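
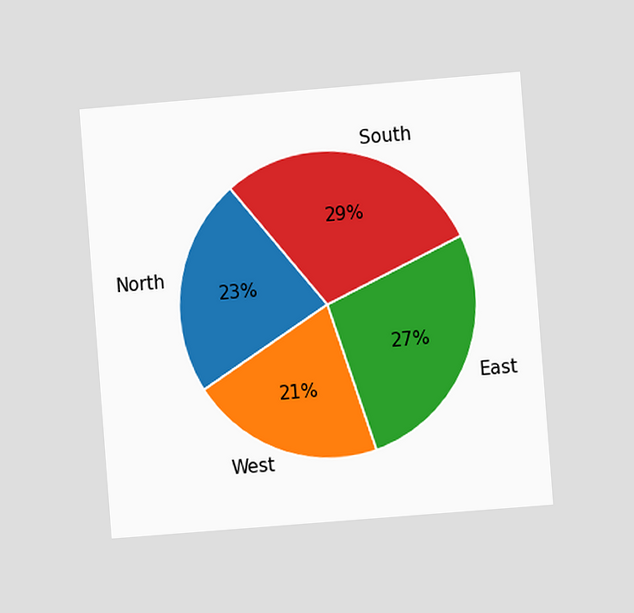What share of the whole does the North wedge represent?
The chart is tilted about 4° counter-clockwise and viewed at a slight angle. The North slice takes up 23% of the pie.

23%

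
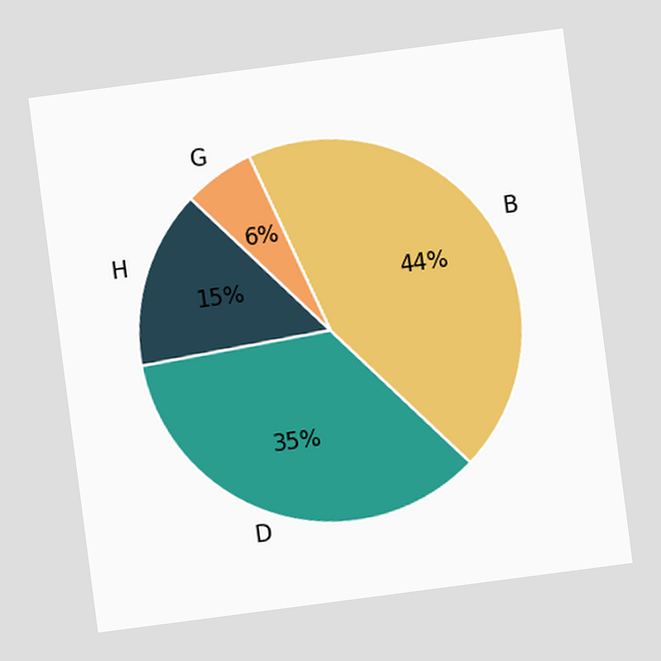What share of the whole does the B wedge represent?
The chart is tilted about 7° counter-clockwise. The B slice takes up 44% of the pie.

44%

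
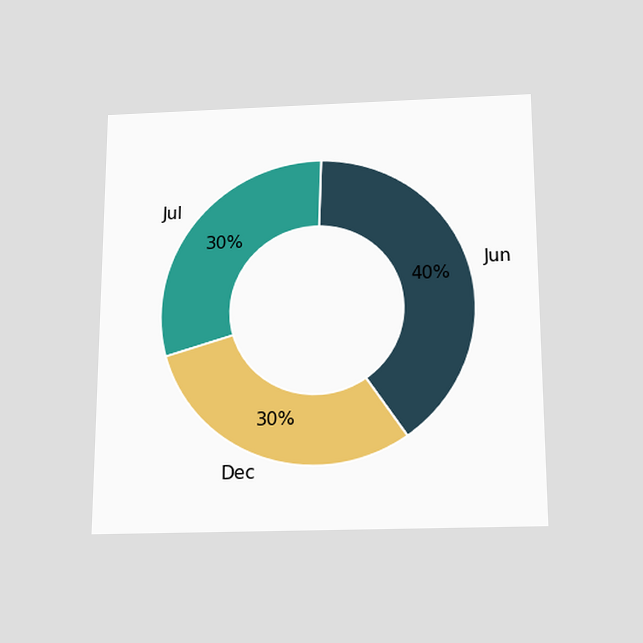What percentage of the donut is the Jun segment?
The chart is viewed slightly from below. The Jun segment takes up 40% of the ring.

40%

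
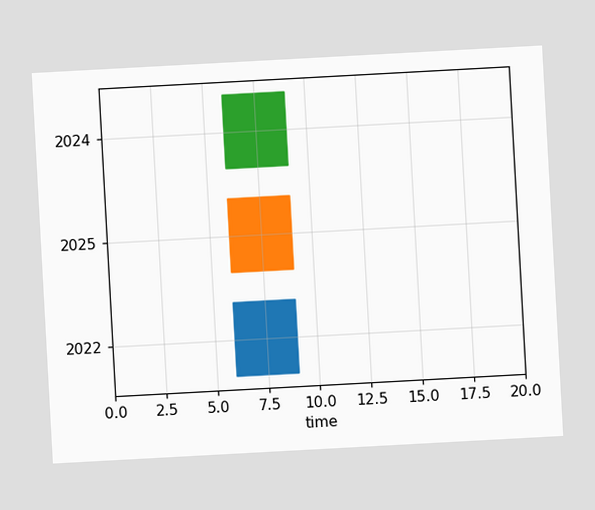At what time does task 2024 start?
The chart is tilted about 3° counter-clockwise. The 2024 bar begins at t=6.

6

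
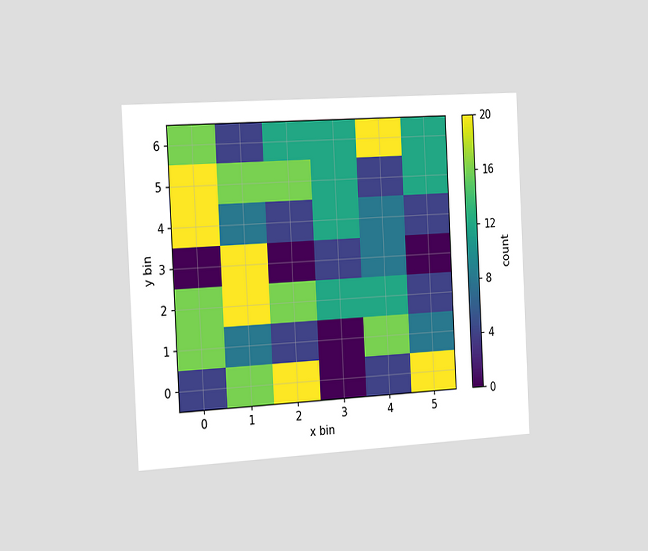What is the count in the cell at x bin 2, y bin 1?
4

The chart is tilted about 3° counter-clockwise and viewed slightly from the left. Matching the cell (2, 1) against the colorbar gives 4.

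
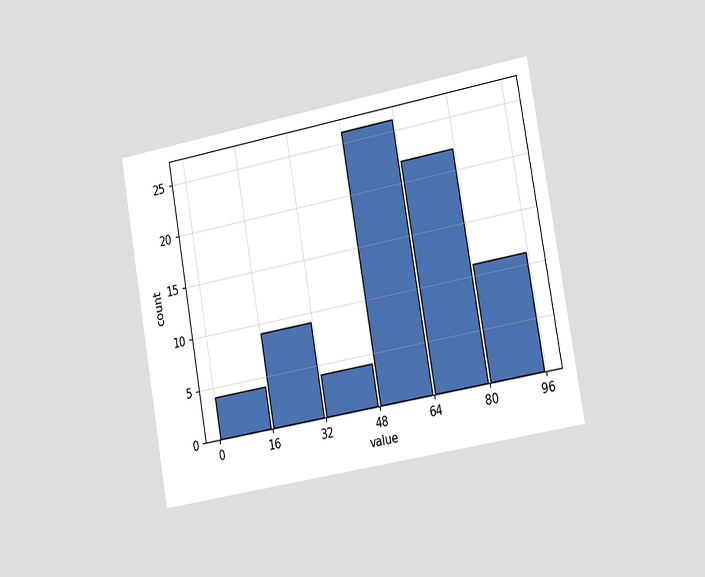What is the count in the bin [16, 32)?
The chart is tilted about 10° counter-clockwise and viewed slightly from the right. The [16, 32) bin has height 9.

9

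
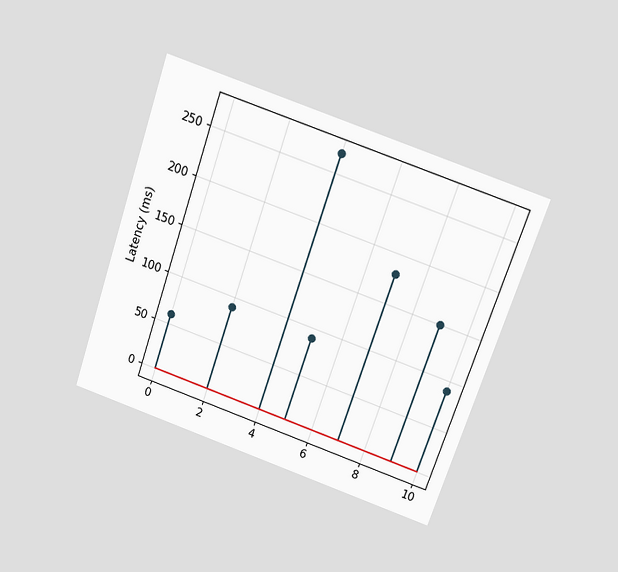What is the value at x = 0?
60ms

The chart is tilted about 19° clockwise and viewed slightly from above. The stem at x=0 reaches 60ms.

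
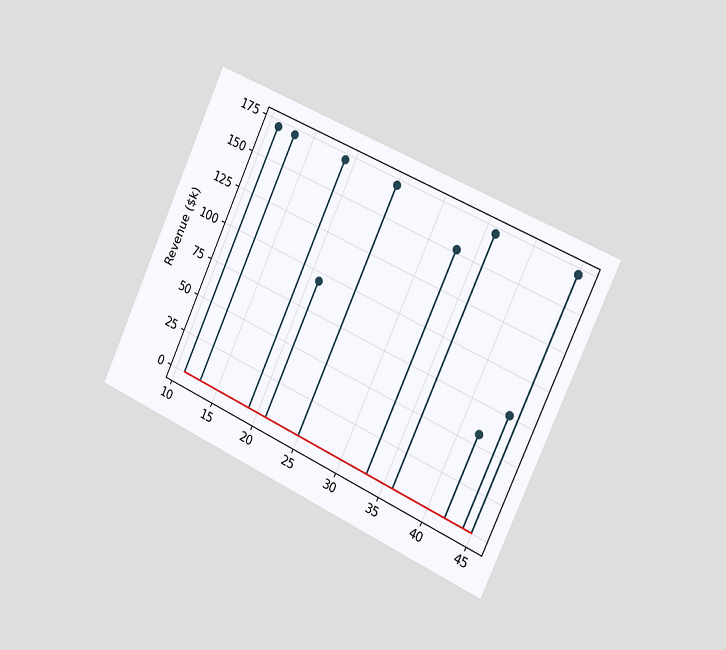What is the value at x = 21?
The chart is tilted about 25° clockwise and viewed slightly from the right. The stem at x=21 reaches $95k.

$95k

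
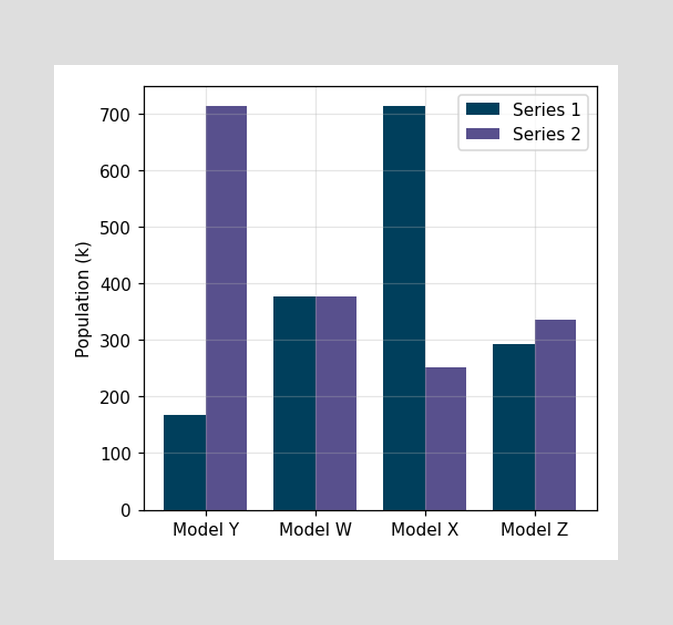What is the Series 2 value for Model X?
252k

The Series 2 bar at Model X reaches 252k on the y-axis.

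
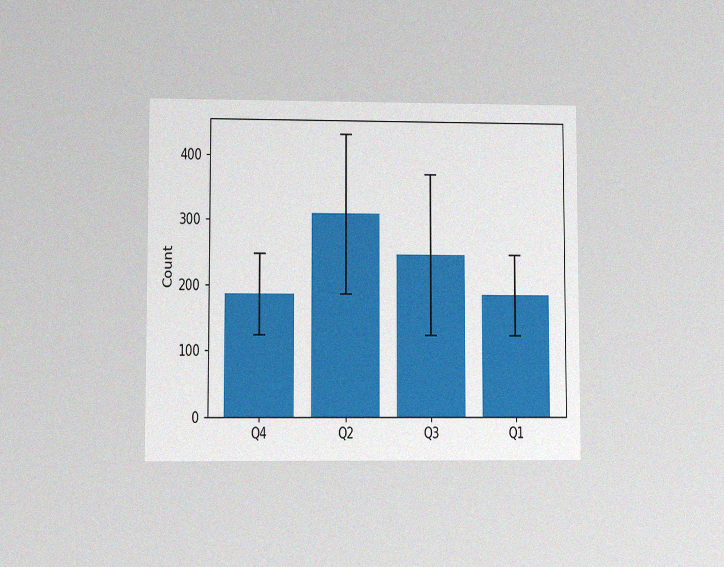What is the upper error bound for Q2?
The chart is viewed at a slight angle, with some photo noise. The Q2 bar's upper whisker reaches 434.

434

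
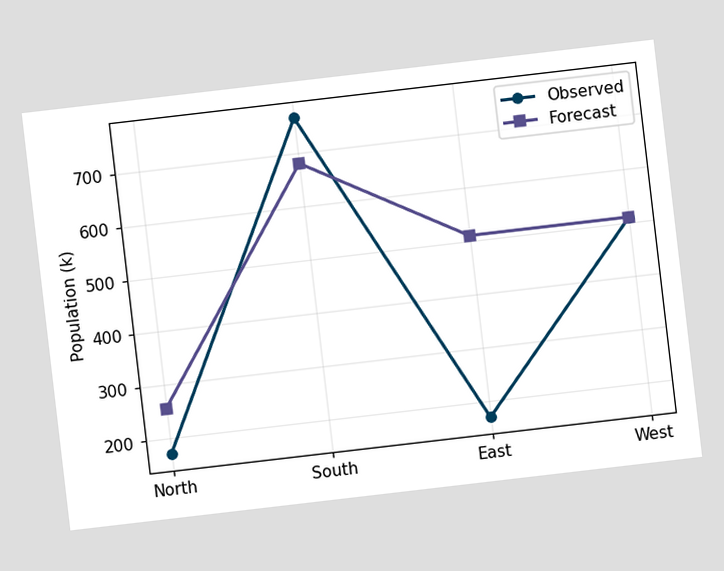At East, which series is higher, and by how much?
The chart is tilted about 7° counter-clockwise. At East, Forecast sits above the other line by 340k.

Forecast, by 340k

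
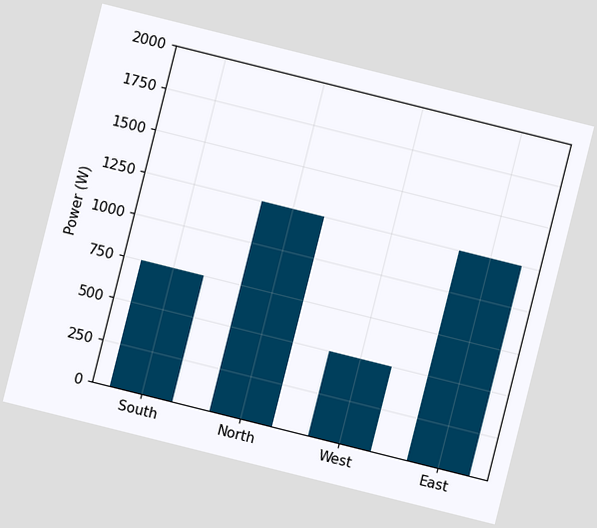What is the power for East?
The chart is tilted about 14° clockwise. Reading along the chart's y-axis, the East bar reaches 1250W.

1250W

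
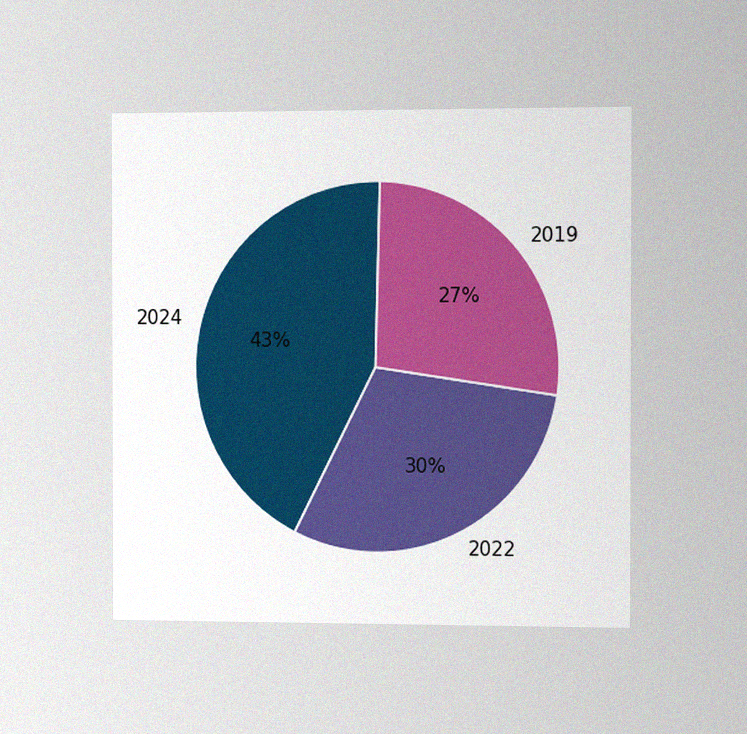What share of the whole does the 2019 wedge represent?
27%

The chart is viewed slightly from the right, with some photo noise. The 2019 slice takes up 27% of the pie.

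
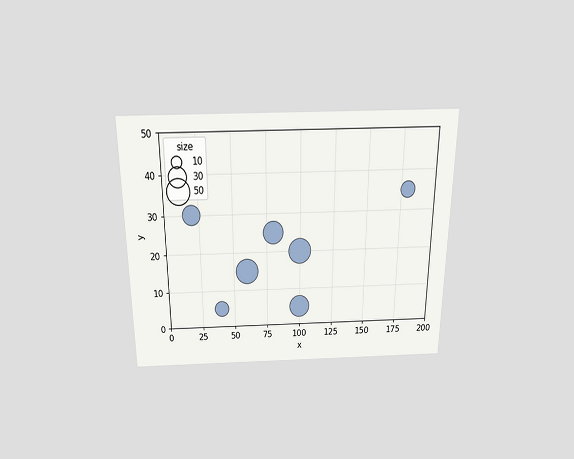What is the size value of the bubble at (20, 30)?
The chart is viewed slightly from above. Matching the bubble at (20, 30) against the size legend gives 30.

30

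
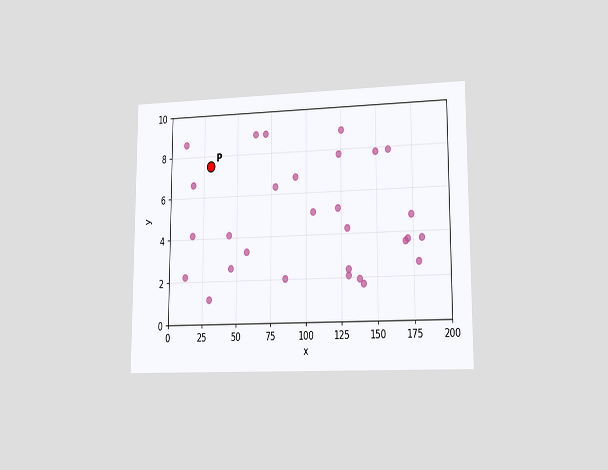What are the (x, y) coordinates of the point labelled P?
The chart is viewed slightly from the right. Following the gridlines from P to each axis, P sits at (30, 7.5).

(30, 7.5)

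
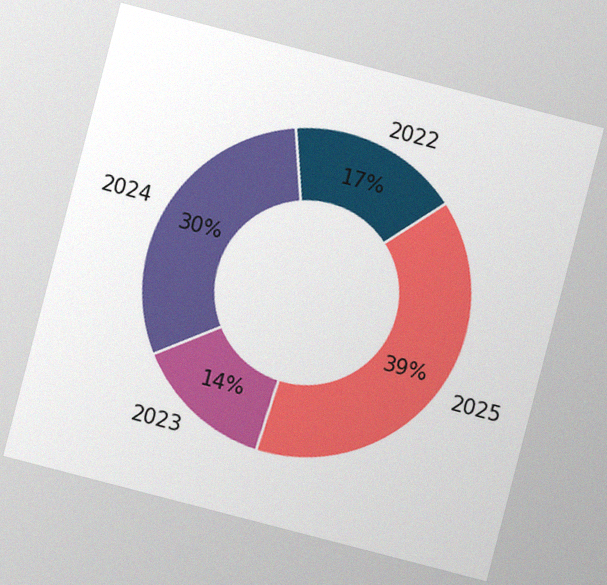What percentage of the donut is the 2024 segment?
30%

The chart is tilted about 15° clockwise, with some photo noise. The 2024 segment takes up 30% of the ring.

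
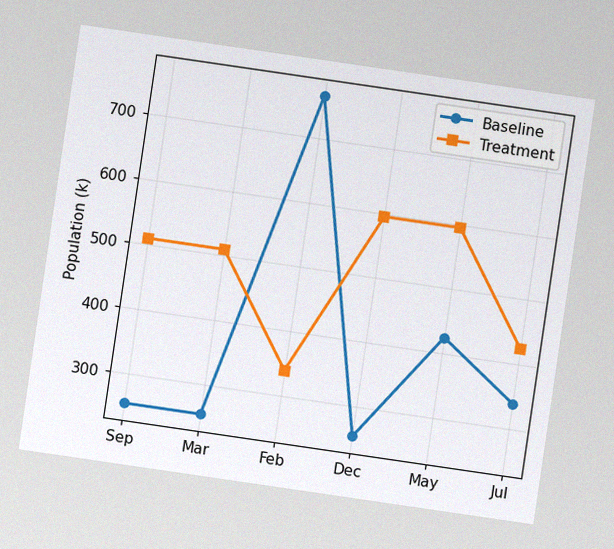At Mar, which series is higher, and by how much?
Treatment, by 255k

The chart is tilted about 8° clockwise, with some photo noise. At Mar, Treatment sits above the other line by 255k.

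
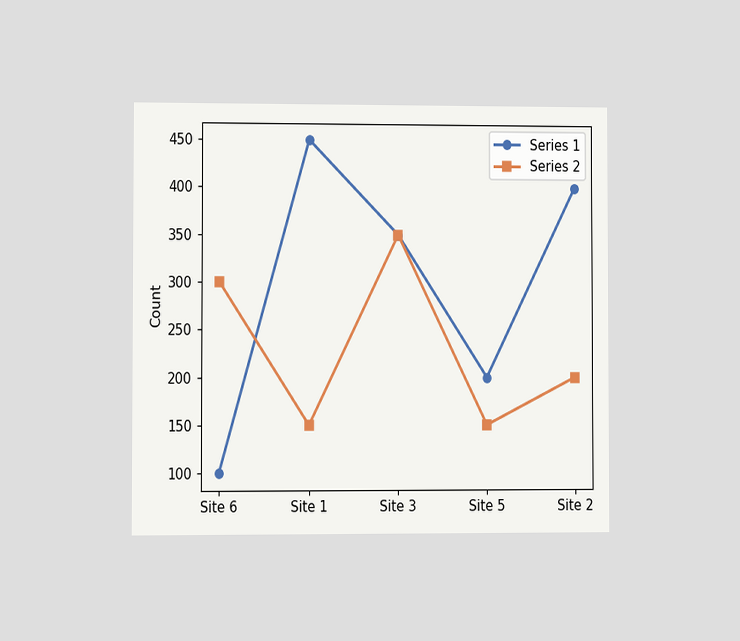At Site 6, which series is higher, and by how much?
Series 2, by 200

The chart is viewed at a slight angle. At Site 6, Series 2 sits above the other line by 200.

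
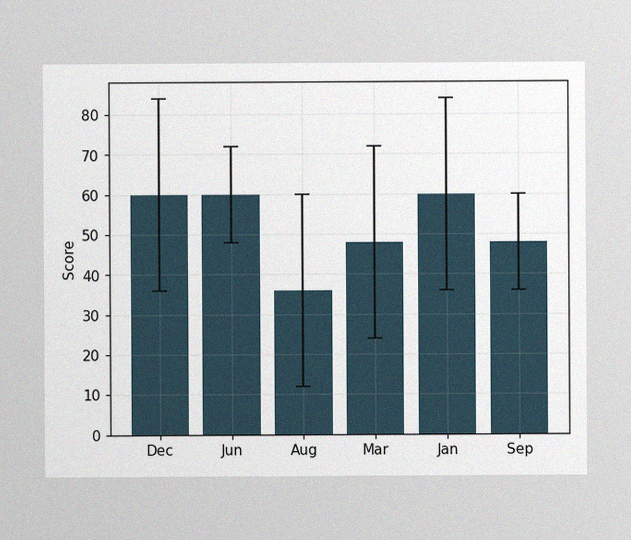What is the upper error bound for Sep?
60

The image has some photo noise and uneven lighting. The Sep bar's upper whisker reaches 60.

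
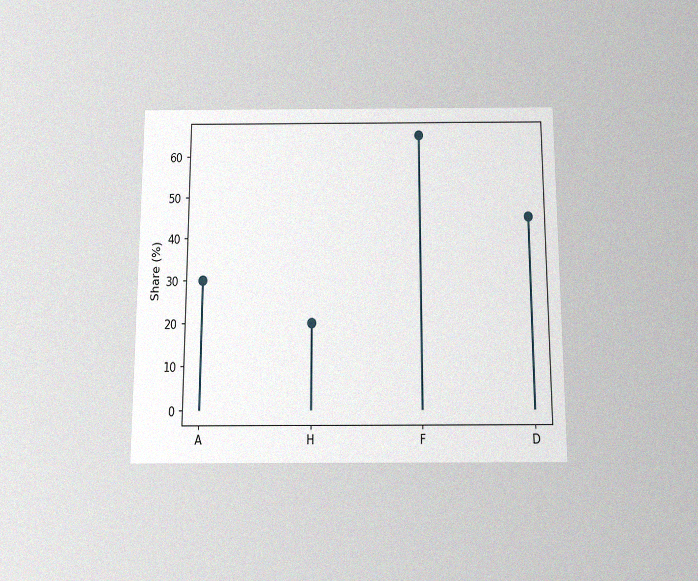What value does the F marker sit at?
65%

The chart is viewed slightly from below, with some photo noise. The F marker sits at 65%.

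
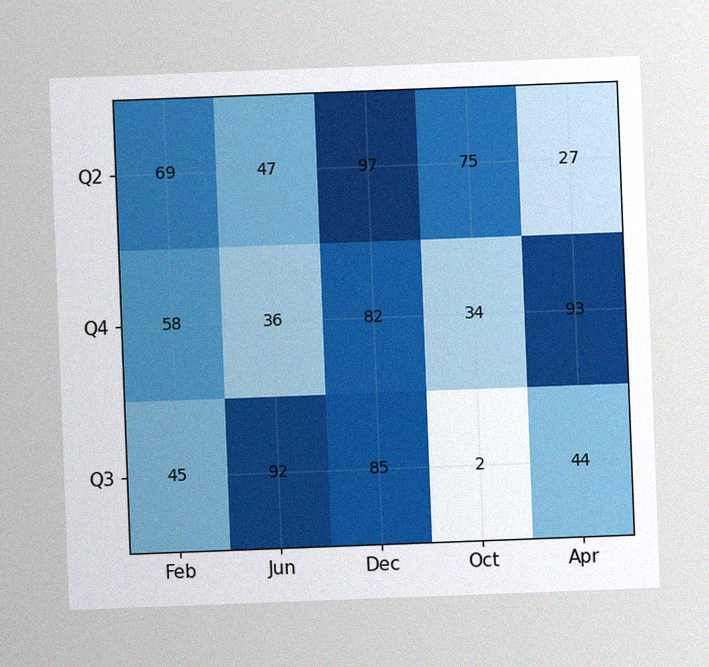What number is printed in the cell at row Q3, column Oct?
2

The chart is tilted about 2° counter-clockwise, with some photo noise. The (Q3, Oct) cell reads 2.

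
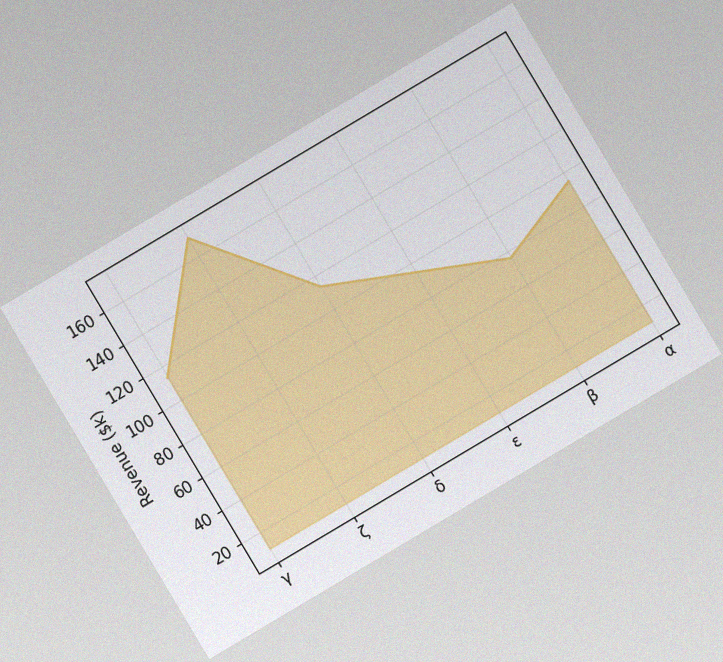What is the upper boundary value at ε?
The chart is tilted about 31° counter-clockwise, with some photo noise. At ε the upper boundary is at $95k.

$95k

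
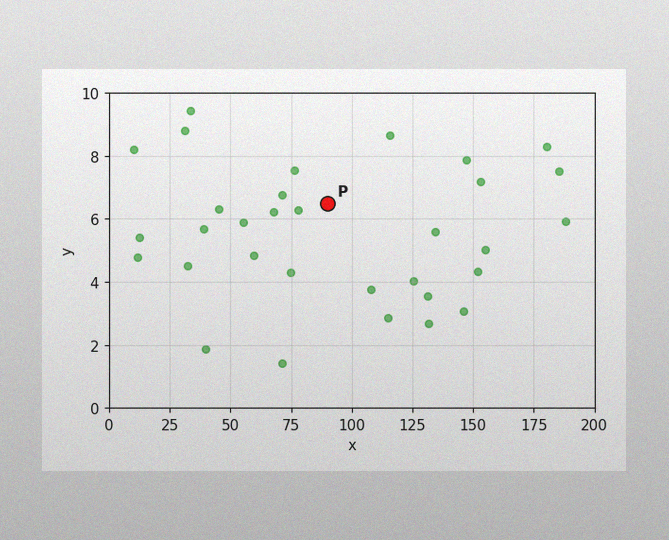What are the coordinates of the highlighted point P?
The image has some photo noise and uneven lighting. Following the gridlines from P to each axis, P sits at (90, 6.5).

(90, 6.5)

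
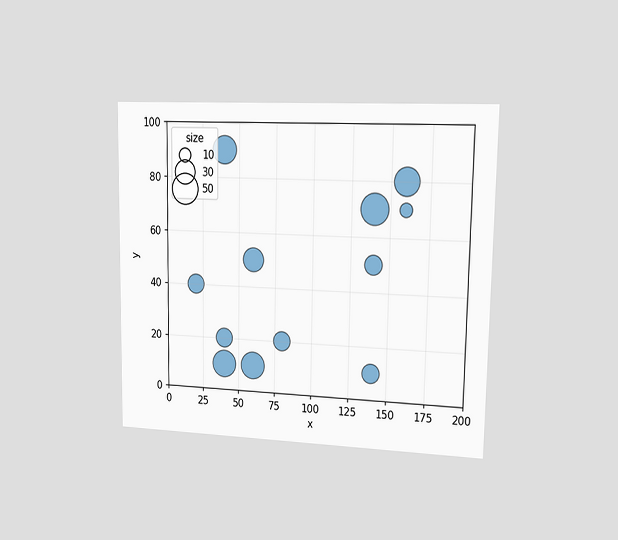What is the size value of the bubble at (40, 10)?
40

The chart is viewed slightly from the right. Matching the bubble at (40, 10) against the size legend gives 40.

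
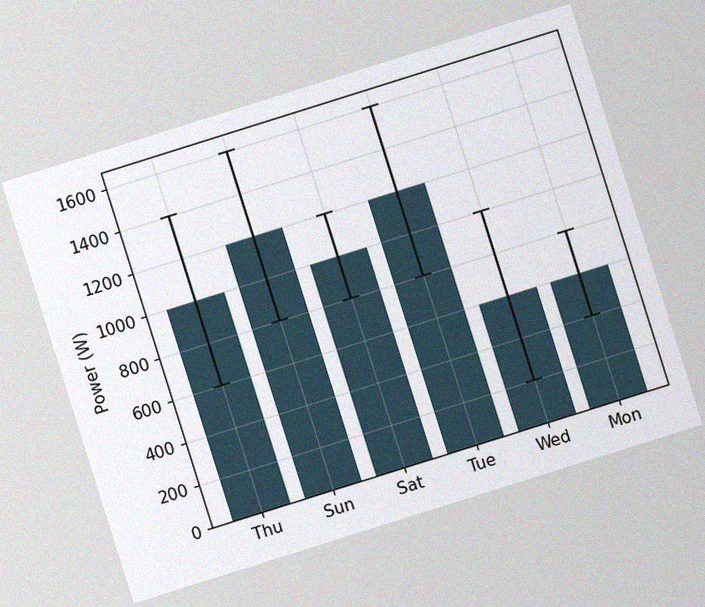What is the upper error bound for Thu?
The chart is tilted about 17° counter-clockwise, with some photo noise. The Thu bar's upper whisker reaches 1400W.

1400W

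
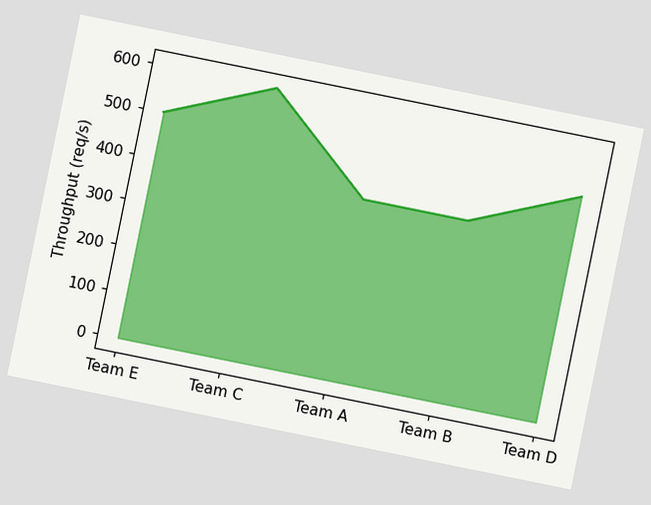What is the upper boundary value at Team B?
400req/s

The chart is tilted about 11° clockwise. At Team B the upper boundary is at 400req/s.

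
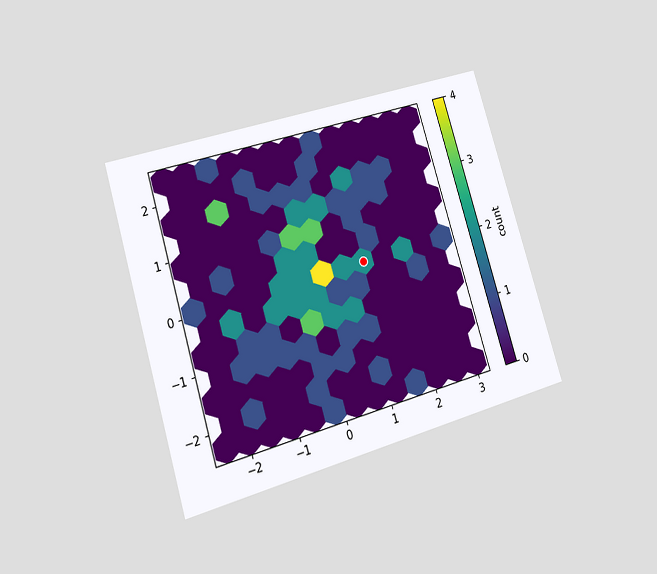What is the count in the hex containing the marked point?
2

The chart is tilted about 17° counter-clockwise and viewed at a slight angle. The marked hex reads 2 on the colorbar.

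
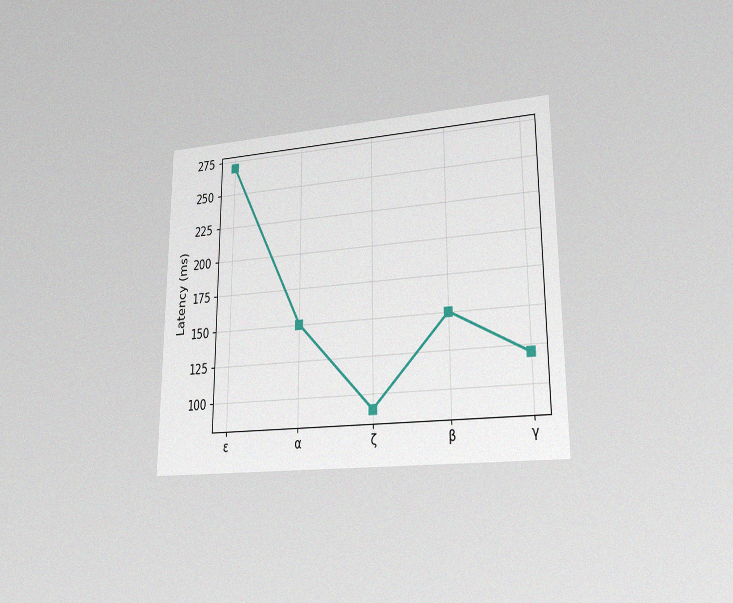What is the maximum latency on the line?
The chart is viewed at a slight angle, with some photo noise. The highest point is at ε, and reading across to the y-axis gives 270ms.

270ms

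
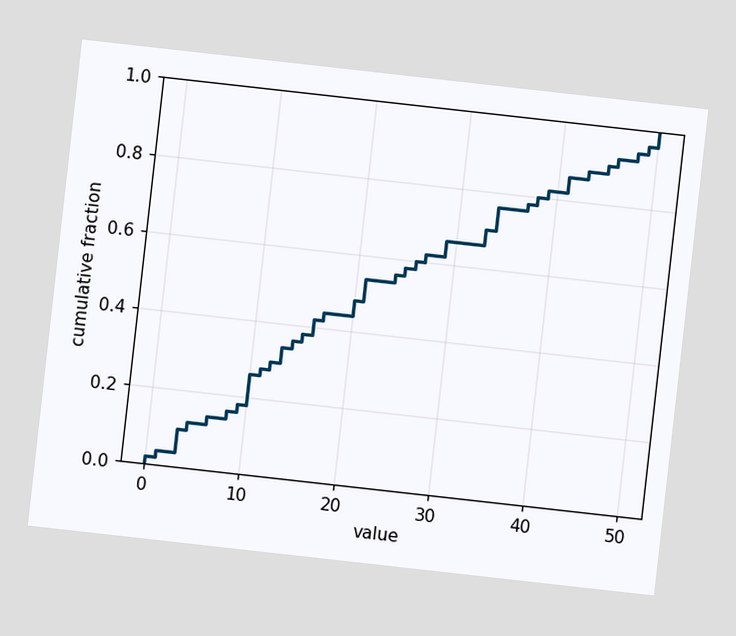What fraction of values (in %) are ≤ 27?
62%

The chart is tilted about 6° clockwise. At x=27 the ECDF step is at 62%.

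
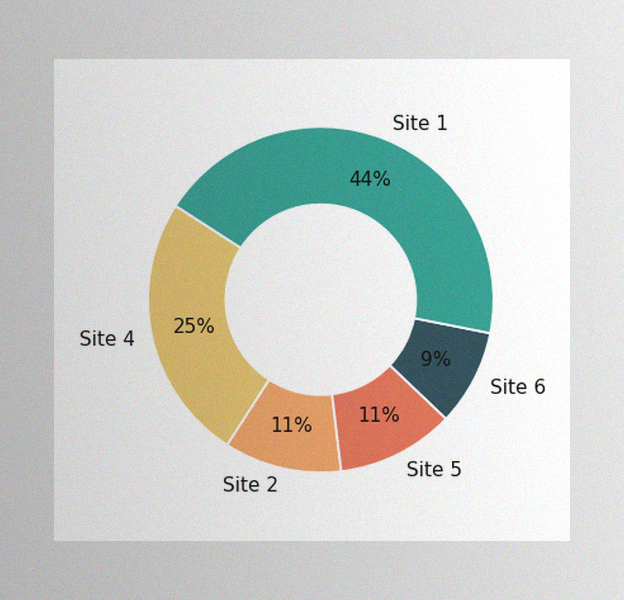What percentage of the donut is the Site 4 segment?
The image has some photo noise and uneven lighting. The Site 4 segment takes up 25% of the ring.

25%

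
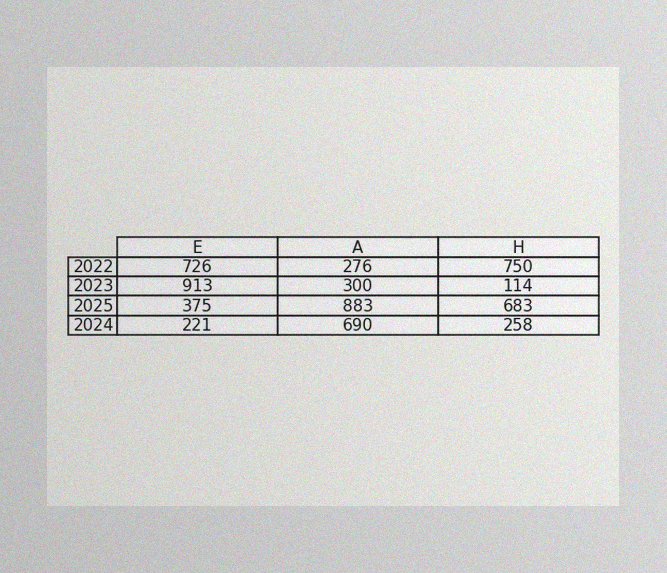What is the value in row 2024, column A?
690

The image has some photo noise and uneven lighting. The (2024, A) cell reads 690.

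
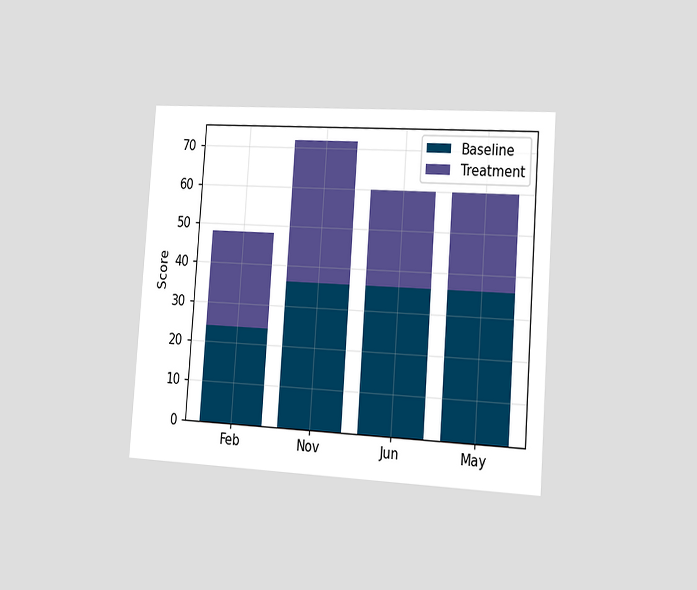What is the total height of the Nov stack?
72

The chart is tilted about 4° clockwise and viewed slightly from the right. The Nov stack's top reaches 72 on the y-axis.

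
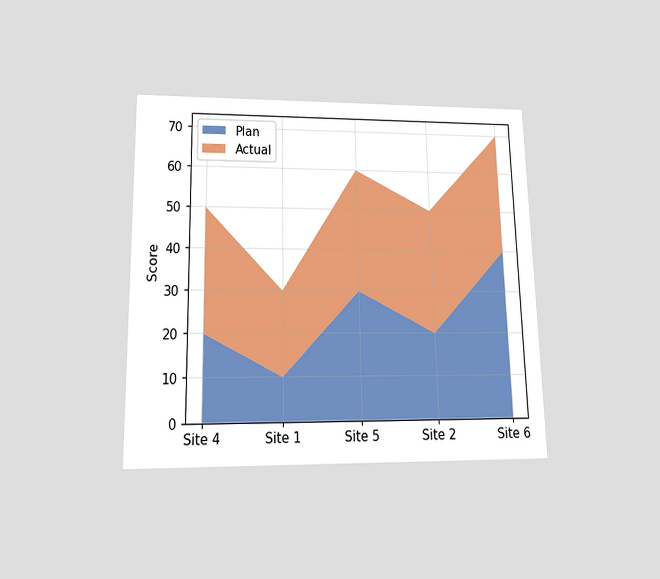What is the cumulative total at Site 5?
60

The chart is viewed slightly from below. The stacked total at Site 5 reaches 60.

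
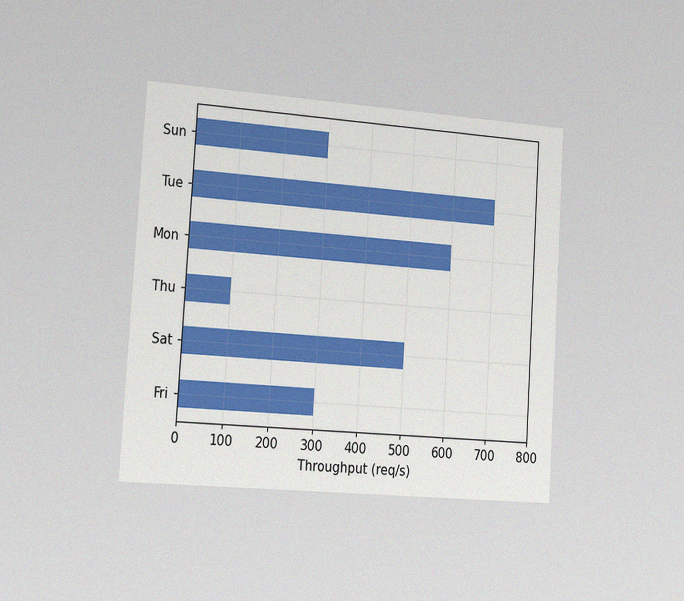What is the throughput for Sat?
500req/s

The chart is tilted about 4° clockwise and viewed slightly from the left, with some photo noise. Reading along the chart's x-axis, the Sat bar reaches 500req/s.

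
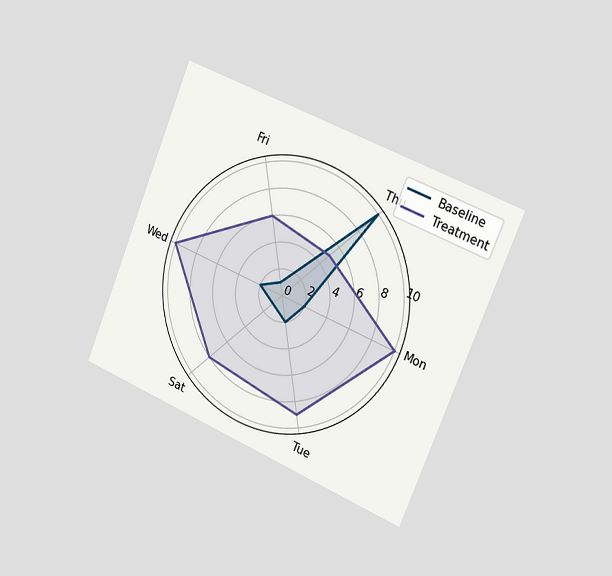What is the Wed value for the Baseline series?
The chart is tilted about 22° clockwise and viewed slightly from the right. On the Wed axis, Baseline reaches 2.

2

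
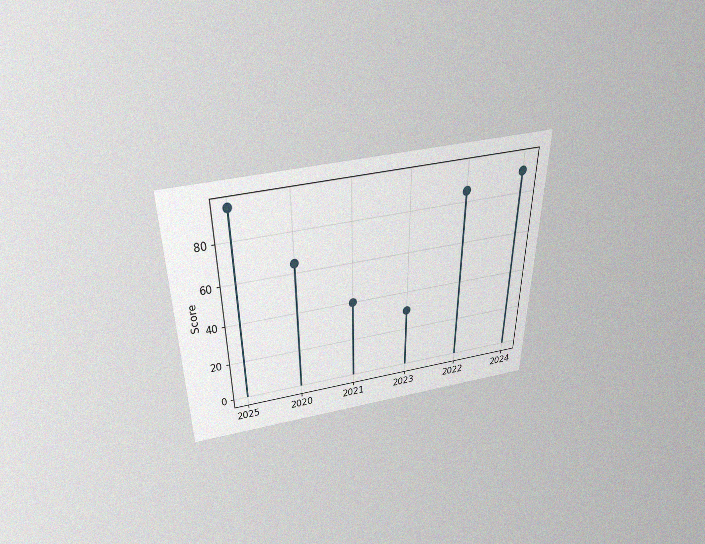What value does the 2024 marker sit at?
90

The chart is viewed slightly from above, with some photo noise. The 2024 marker sits at 90.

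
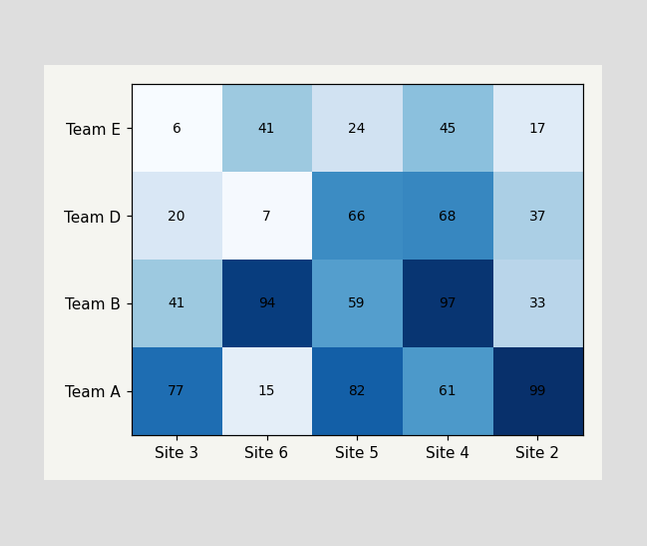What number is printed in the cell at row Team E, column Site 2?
17

The (Team E, Site 2) cell reads 17.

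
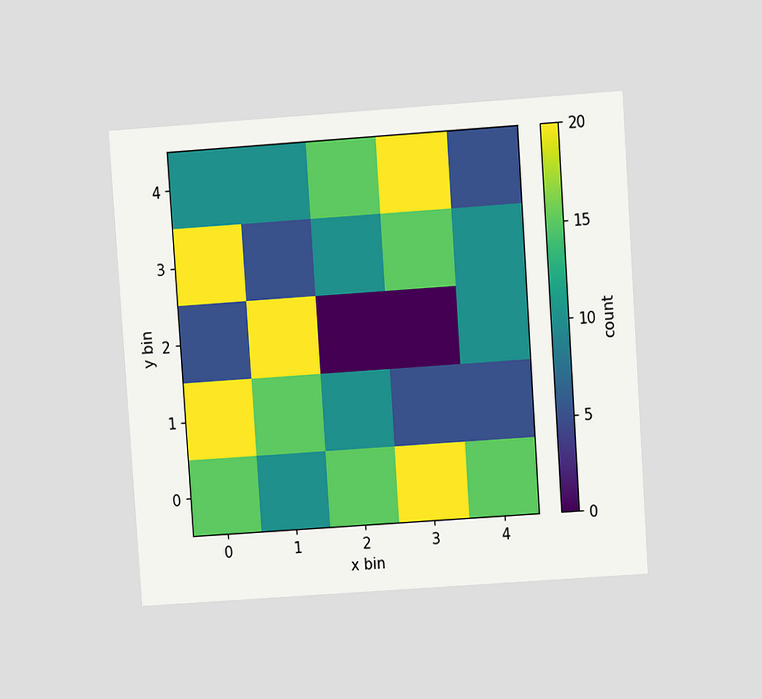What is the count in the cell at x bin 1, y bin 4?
The chart is tilted about 4° counter-clockwise and viewed at a slight angle. Matching the cell (1, 4) against the colorbar gives 10.

10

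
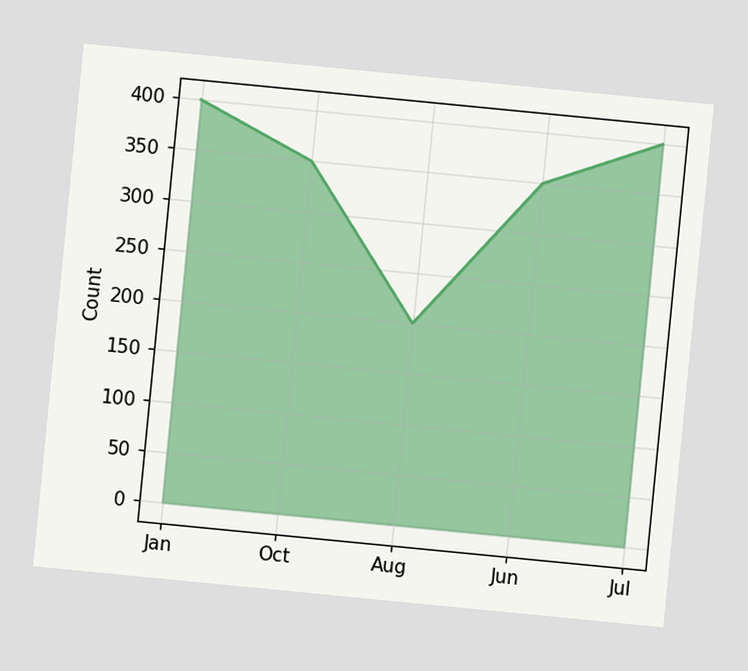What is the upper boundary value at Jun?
The chart is tilted about 6° clockwise. At Jun the upper boundary is at 350.

350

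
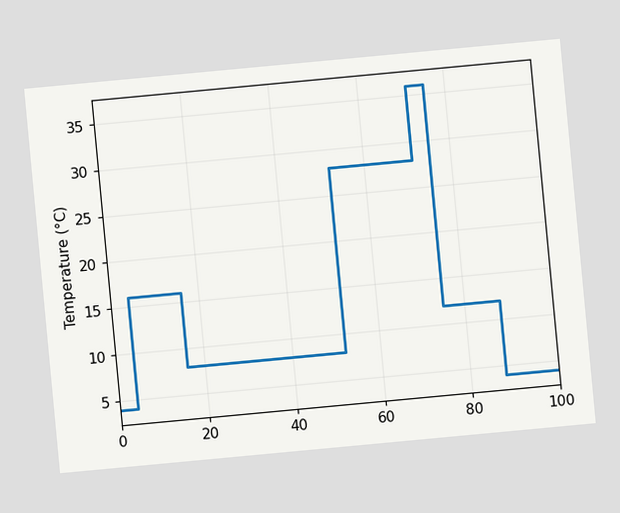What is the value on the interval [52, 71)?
The chart is tilted about 5° counter-clockwise. On [52, 71) the step sits at 28°C.

28°C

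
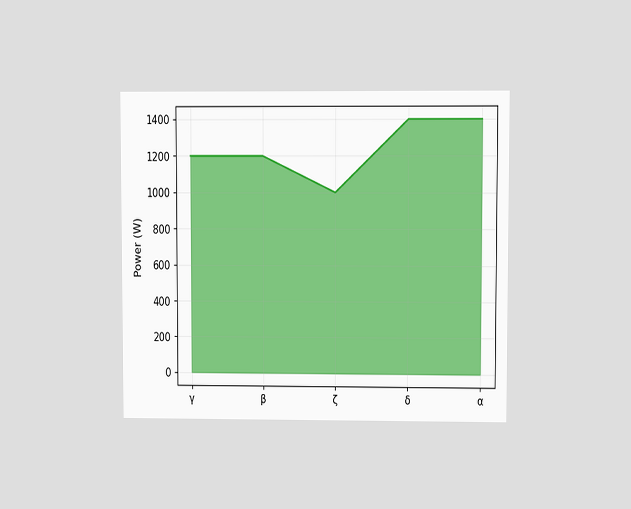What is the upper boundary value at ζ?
The chart is viewed at a slight angle. At ζ the upper boundary is at 1000W.

1000W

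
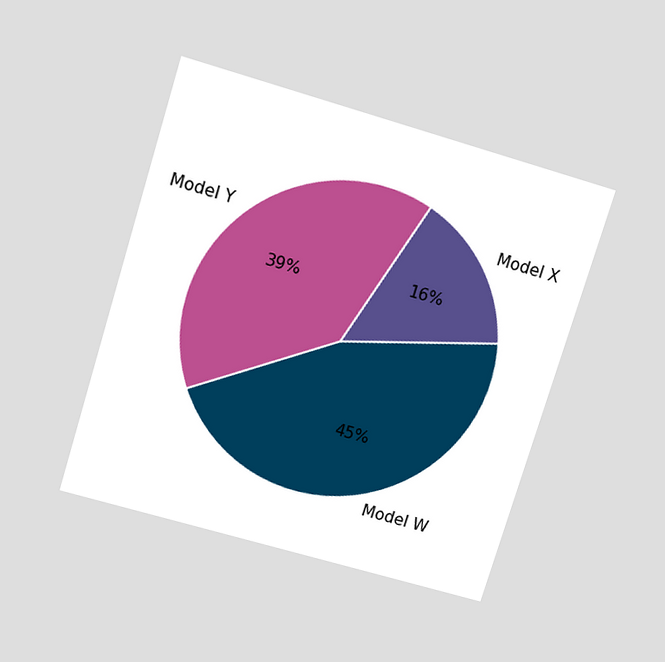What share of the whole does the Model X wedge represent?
16%

The chart is tilted about 17° clockwise and viewed slightly from above. The Model X slice takes up 16% of the pie.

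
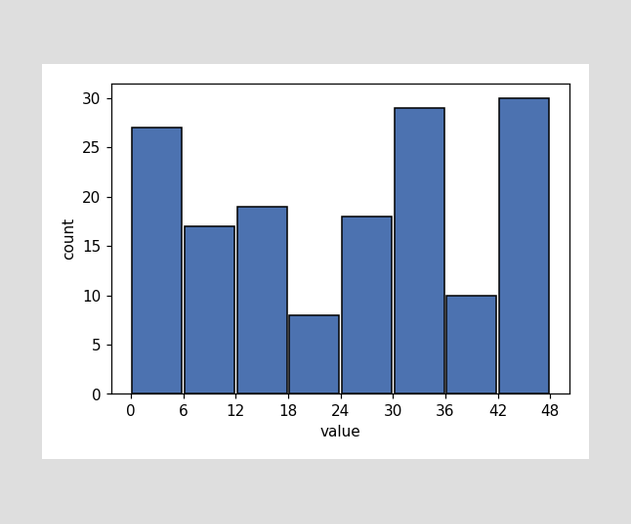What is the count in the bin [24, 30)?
18

The [24, 30) bin has height 18.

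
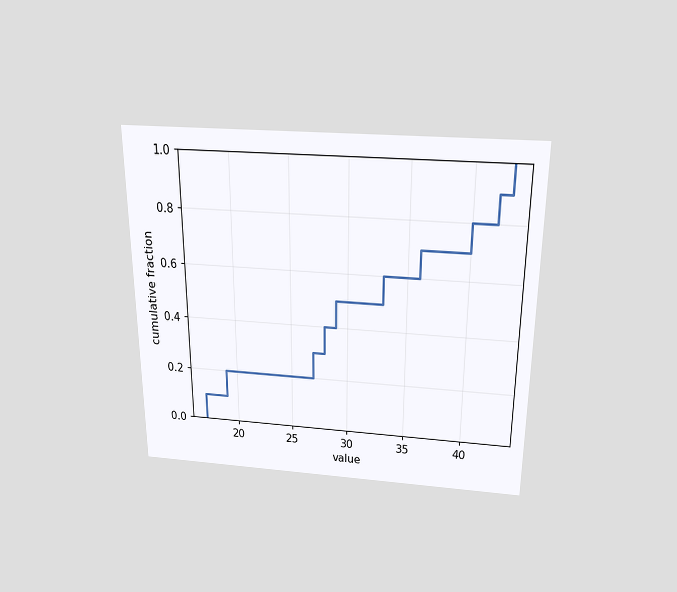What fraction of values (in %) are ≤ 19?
The chart is viewed slightly from above. At x=19 the ECDF step is at 20%.

20%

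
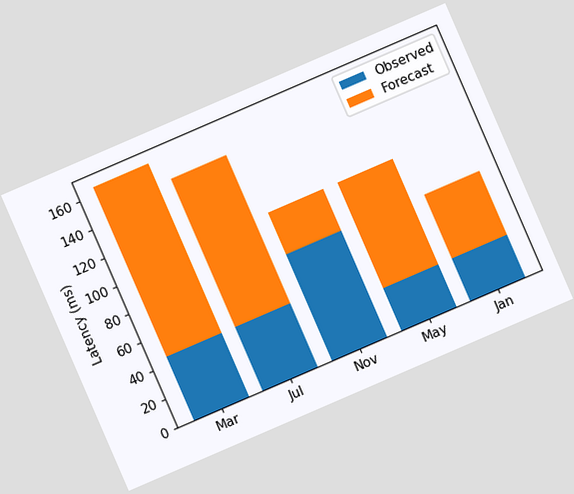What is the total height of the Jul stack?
150ms

The chart is tilted about 23° counter-clockwise. The Jul stack's top reaches 150ms on the y-axis.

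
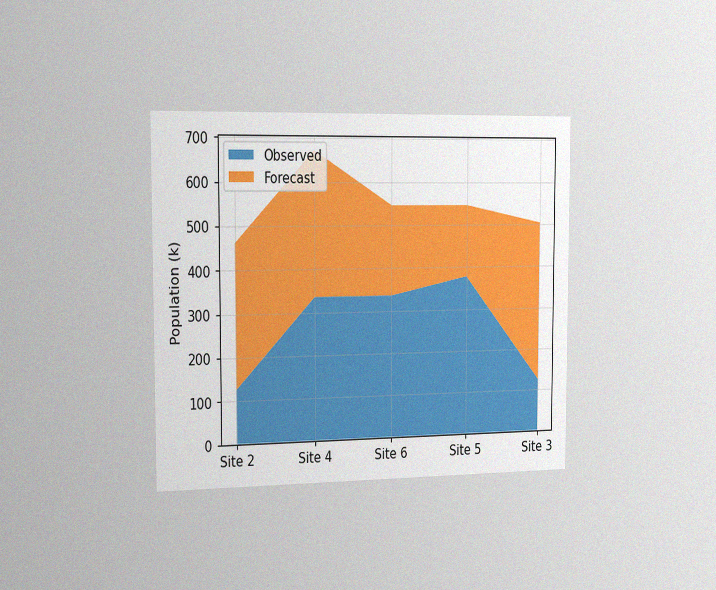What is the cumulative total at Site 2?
The chart is viewed slightly from the left, with some photo noise. The stacked total at Site 2 reaches 462k.

462k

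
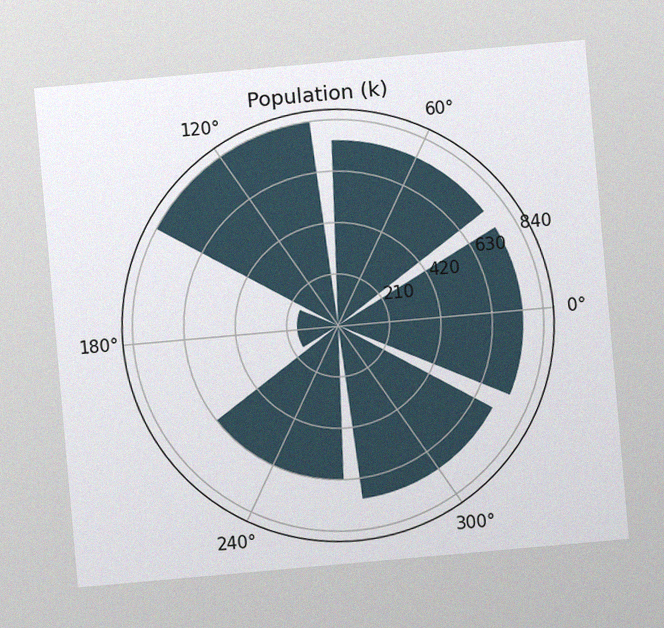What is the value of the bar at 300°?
The chart is tilted about 5° counter-clockwise, with some photo noise. The bar at 300° reaches 714k on the radial axis.

714k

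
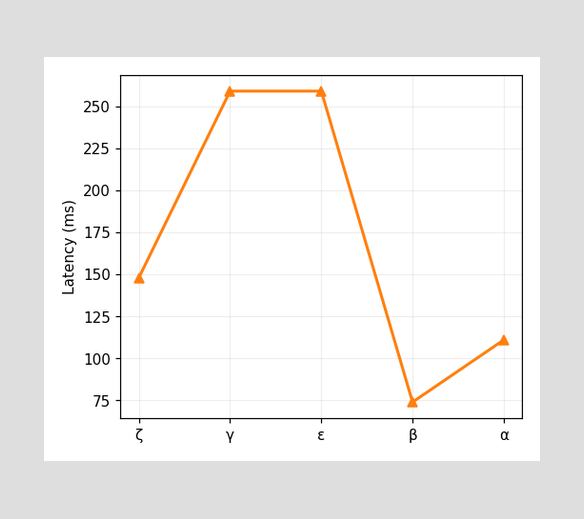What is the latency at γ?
At γ, the line is at 259ms.

259ms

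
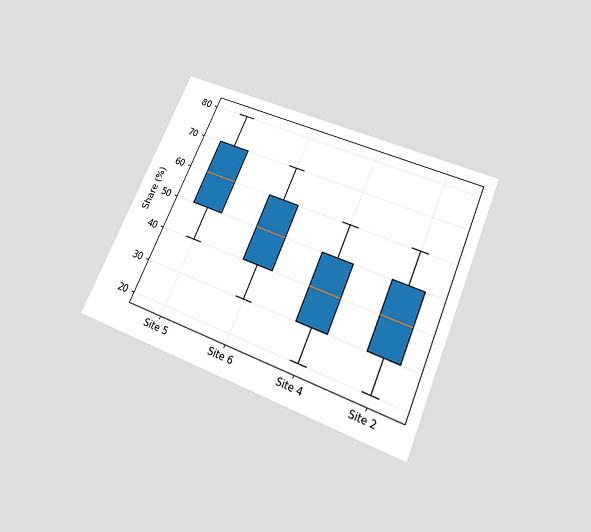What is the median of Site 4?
The chart is tilted about 23° clockwise and viewed slightly from below. The median line in the Site 4 box sits at 40%.

40%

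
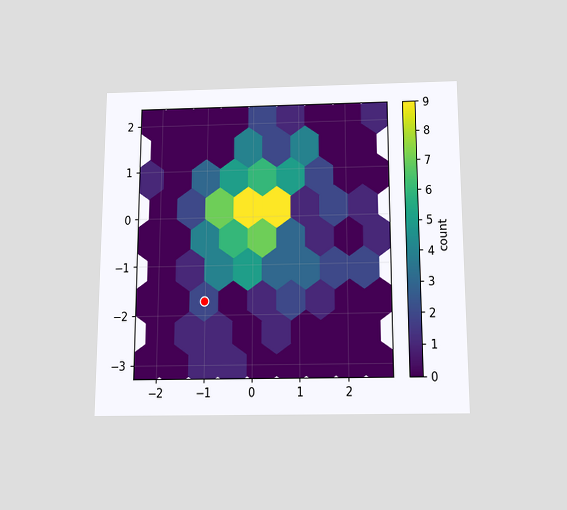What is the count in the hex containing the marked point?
2

The chart is viewed slightly from below. The marked hex reads 2 on the colorbar.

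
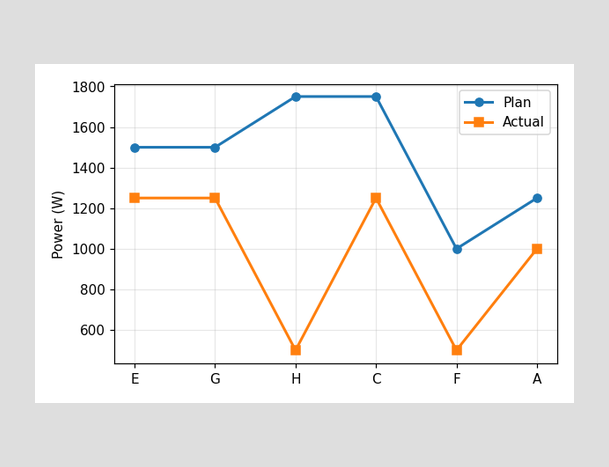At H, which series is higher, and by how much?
Plan, by 1250W

At H, Plan sits above the other line by 1250W.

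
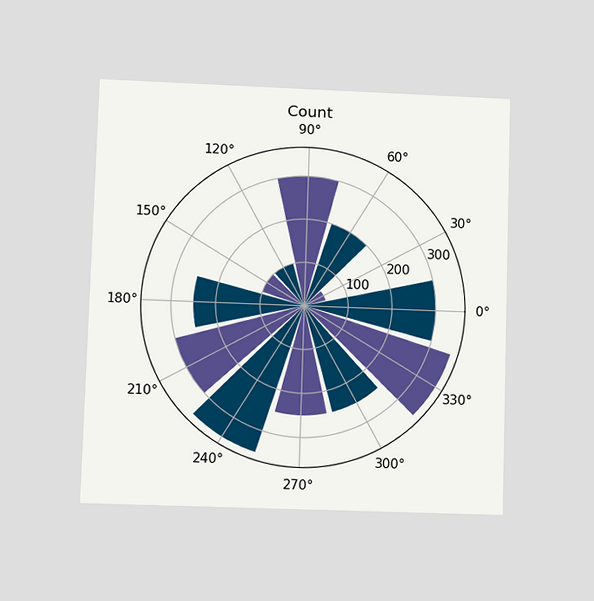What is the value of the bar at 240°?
The chart is viewed at a slight angle. The bar at 240° reaches 350 on the radial axis.

350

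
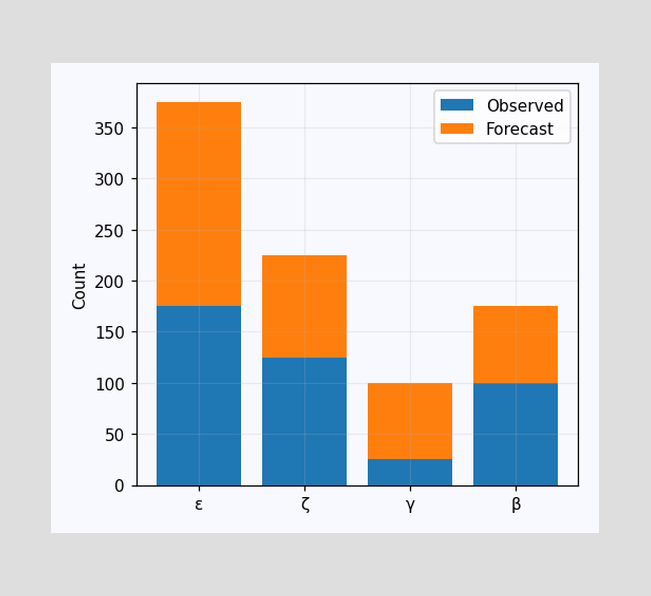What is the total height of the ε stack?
The ε stack's top reaches 375 on the y-axis.

375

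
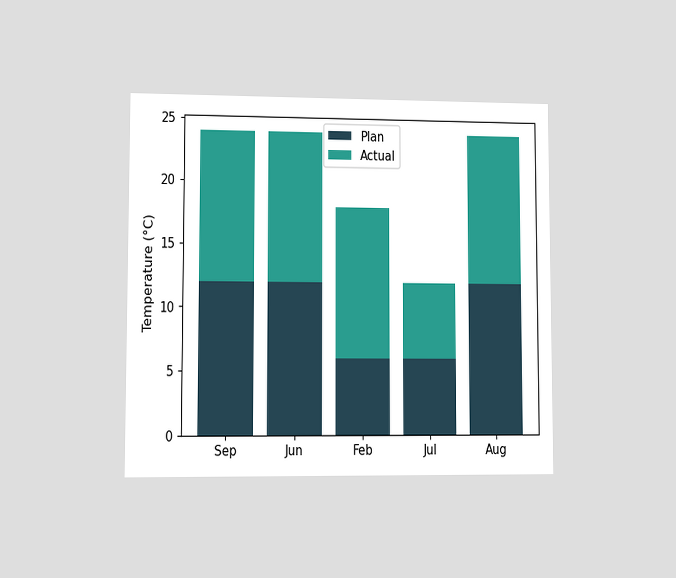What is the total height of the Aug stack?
24°C

The chart is viewed at a slight angle. The Aug stack's top reaches 24°C on the y-axis.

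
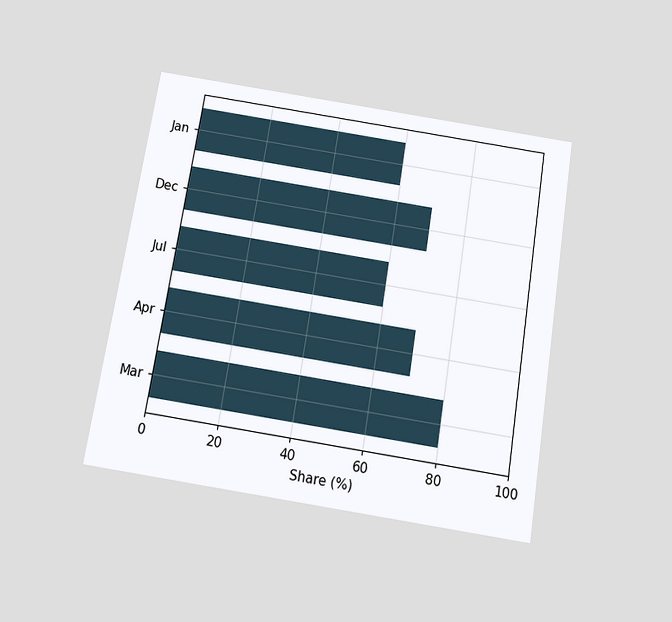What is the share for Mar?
80%

The chart is tilted about 9° clockwise and viewed slightly from below. Reading along the chart's x-axis, the Mar bar reaches 80%.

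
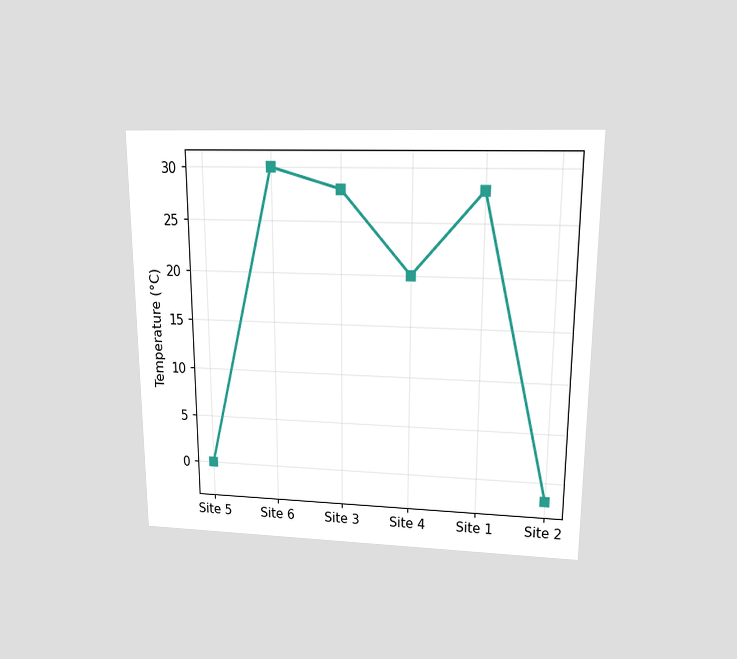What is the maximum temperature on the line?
The chart is viewed slightly from above. The highest point is at Site 6, and reading across to the y-axis gives 30°C.

30°C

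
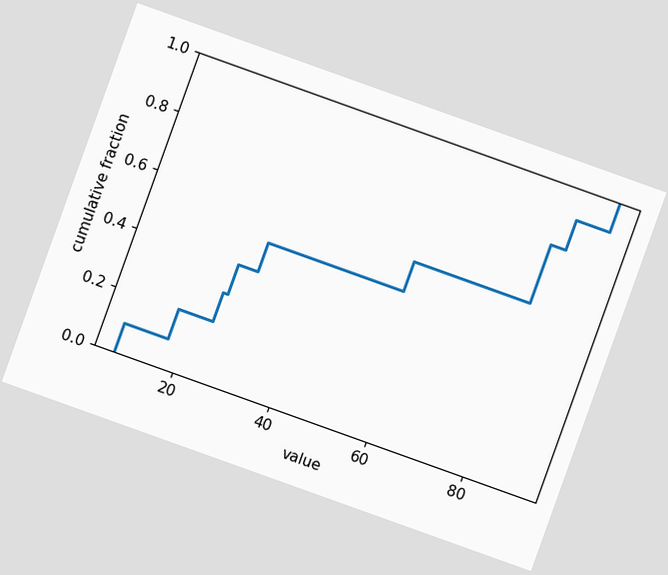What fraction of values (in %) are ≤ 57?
The chart is tilted about 20° clockwise. At x=57 the ECDF step is at 60%.

60%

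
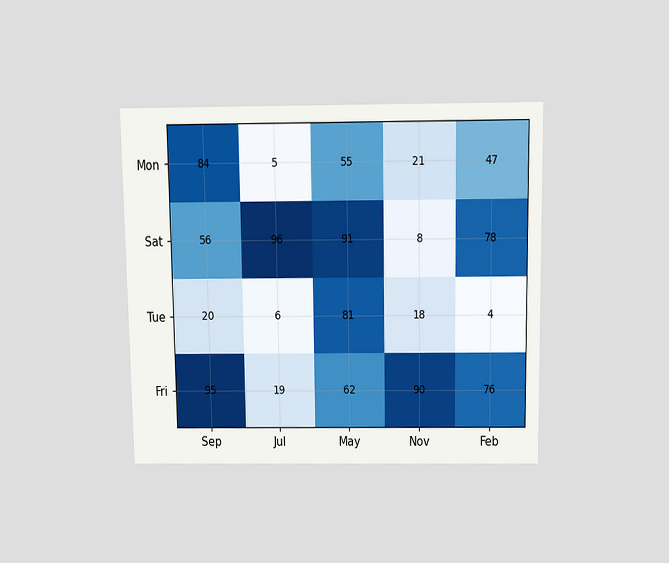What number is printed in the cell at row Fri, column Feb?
The chart is viewed slightly from above. The (Fri, Feb) cell reads 76.

76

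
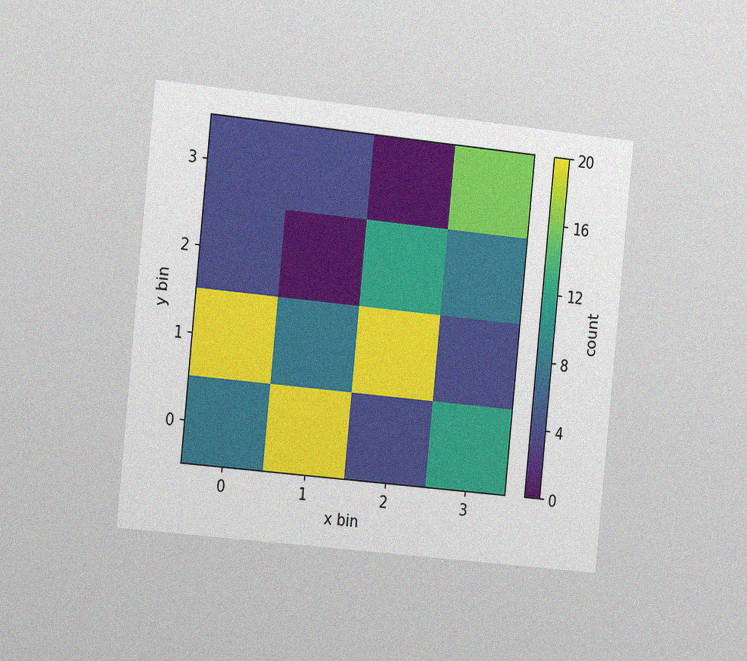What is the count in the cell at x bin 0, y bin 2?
4

The chart is tilted about 6° clockwise and viewed slightly from the left, with some photo noise. Matching the cell (0, 2) against the colorbar gives 4.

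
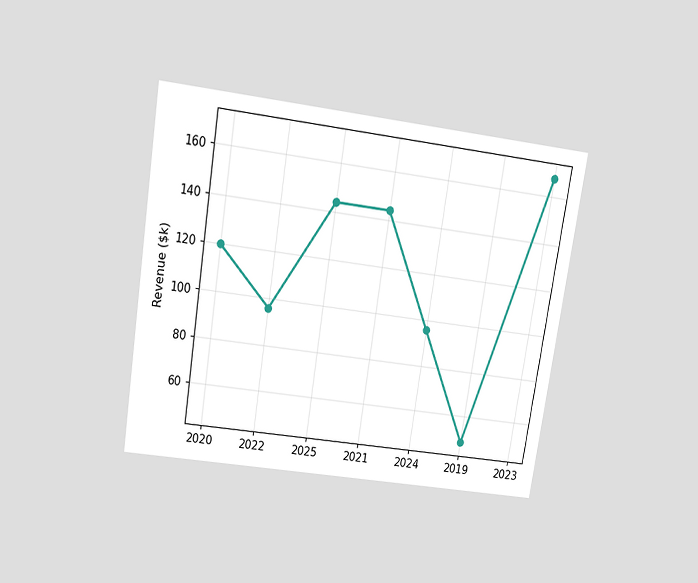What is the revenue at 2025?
The chart is tilted about 9° clockwise and viewed slightly from above. At 2025, the line is at $144k.

$144k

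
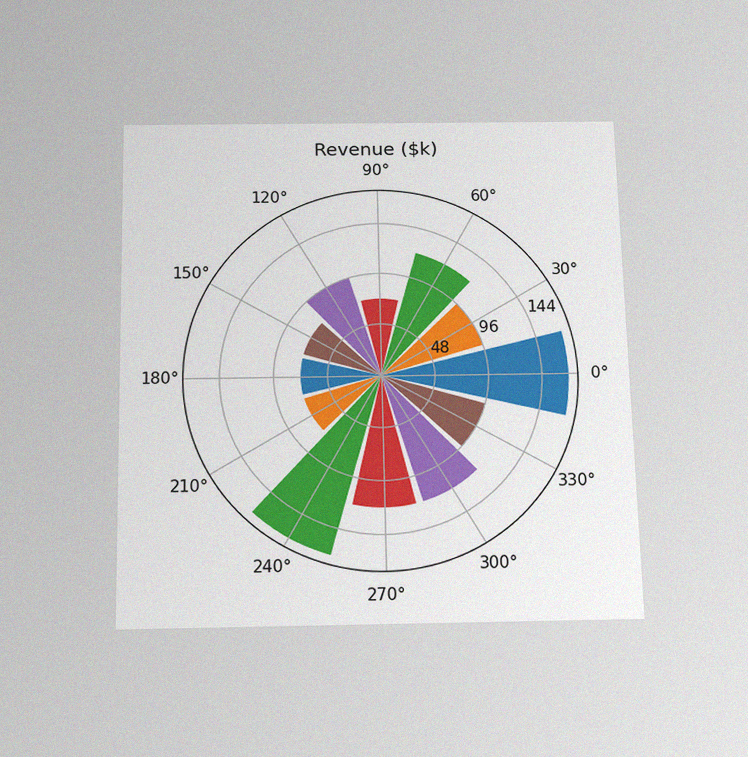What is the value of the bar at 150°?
$72k

The chart is viewed slightly from below, with some photo noise. The bar at 150° reaches $72k on the radial axis.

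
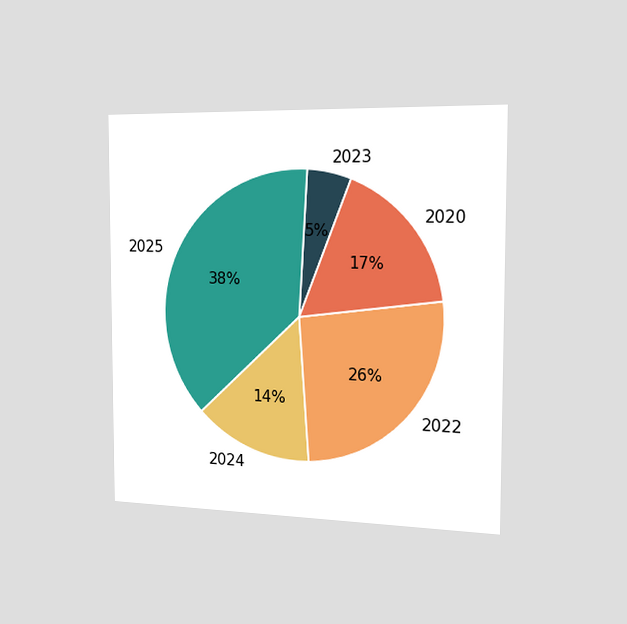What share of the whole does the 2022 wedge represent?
The chart is viewed slightly from the right. The 2022 slice takes up 26% of the pie.

26%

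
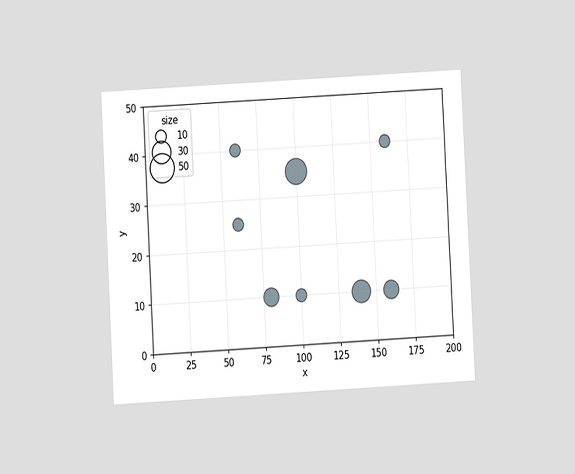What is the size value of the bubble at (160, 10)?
20

The chart is tilted about 3° counter-clockwise and viewed at a slight angle. Matching the bubble at (160, 10) against the size legend gives 20.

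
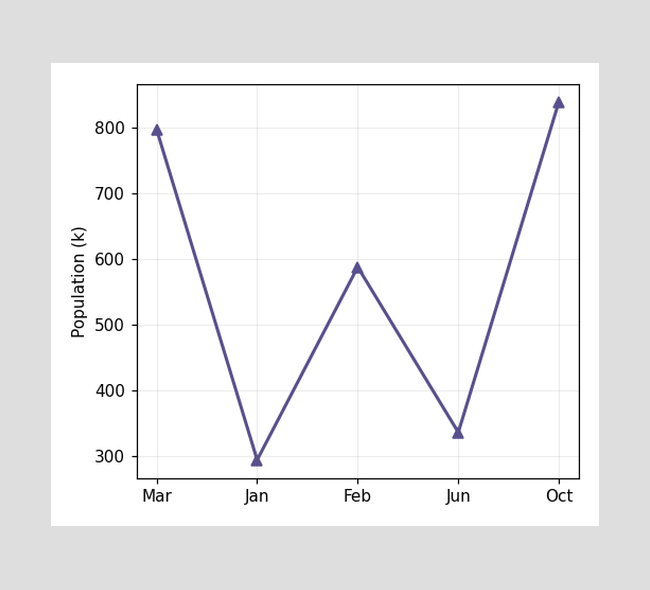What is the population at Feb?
588k

At Feb, the line is at 588k.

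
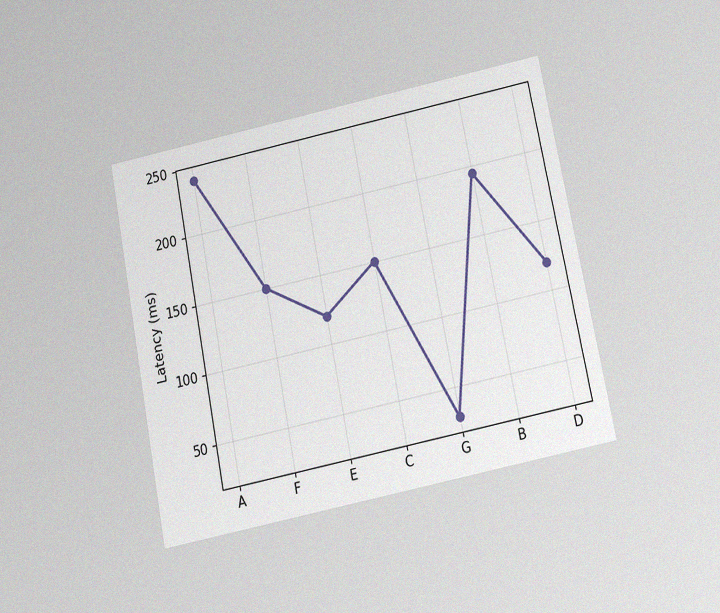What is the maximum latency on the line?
The chart is tilted about 11° counter-clockwise and viewed slightly from below, with some photo noise. The highest point is at A, and reading across to the y-axis gives 240ms.

240ms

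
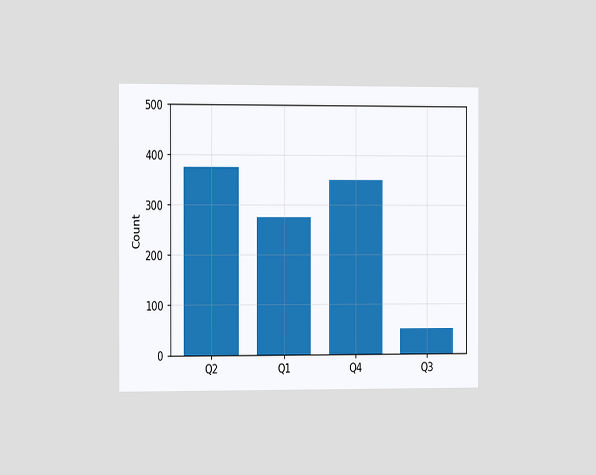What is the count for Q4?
The chart is viewed slightly from the left. Reading along the chart's y-axis, the Q4 bar reaches 350.

350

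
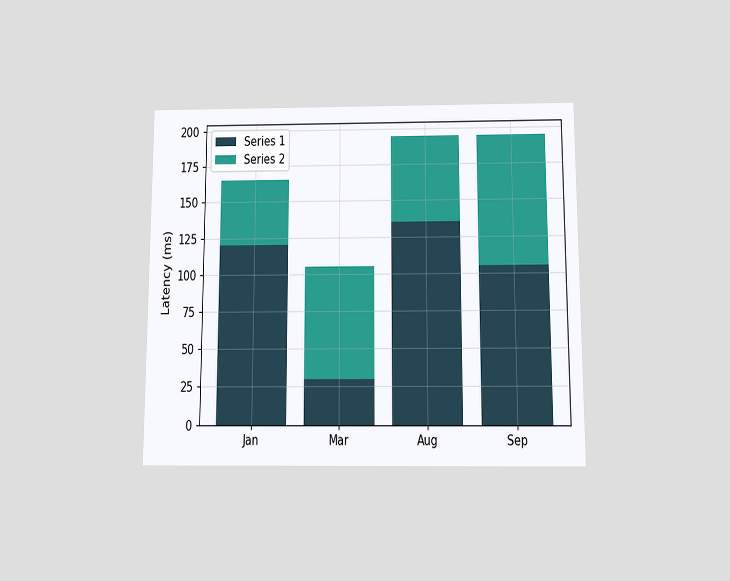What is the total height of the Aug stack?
195ms

The chart is viewed slightly from below. The Aug stack's top reaches 195ms on the y-axis.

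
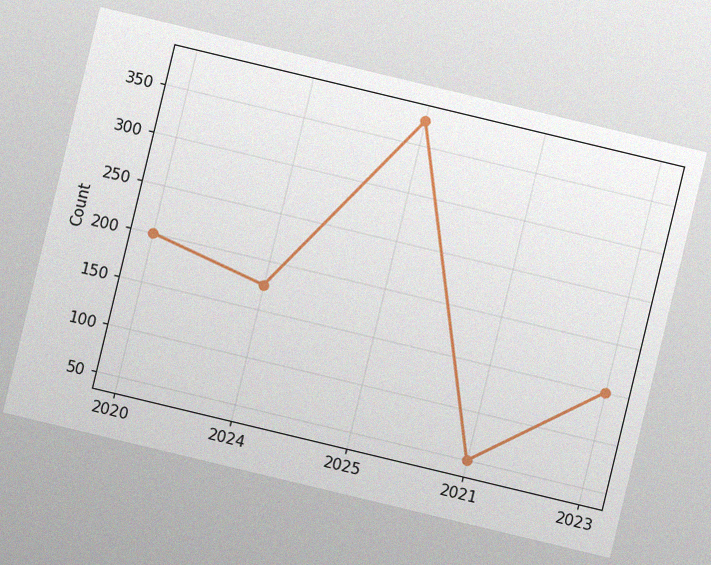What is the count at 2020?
200

The chart is tilted about 13° clockwise, with some photo noise. At 2020, the line is at 200.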